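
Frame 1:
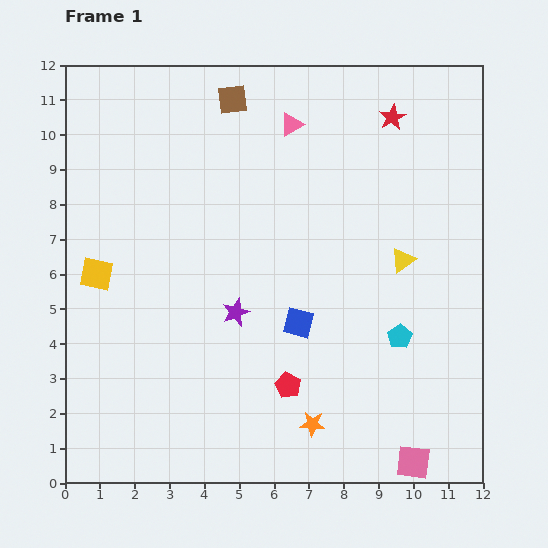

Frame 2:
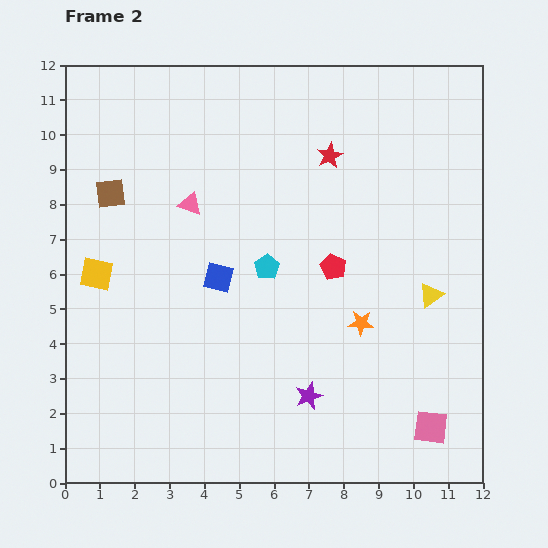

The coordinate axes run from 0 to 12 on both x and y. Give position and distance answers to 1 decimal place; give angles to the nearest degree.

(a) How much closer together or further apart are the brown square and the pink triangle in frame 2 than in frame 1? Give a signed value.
+0.5

Distance in frame 1: 1.8. Distance in frame 2: 2.3.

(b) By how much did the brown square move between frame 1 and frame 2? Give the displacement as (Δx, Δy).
(-3.5, -2.7)

The brown square was at (4.8, 11.0) in frame 1 and (1.3, 8.3) in frame 2.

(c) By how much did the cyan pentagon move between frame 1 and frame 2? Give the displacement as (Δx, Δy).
(-3.8, 2.0)

The cyan pentagon was at (9.6, 4.2) in frame 1 and (5.8, 6.2) in frame 2.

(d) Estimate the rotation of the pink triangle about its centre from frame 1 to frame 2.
49° clockwise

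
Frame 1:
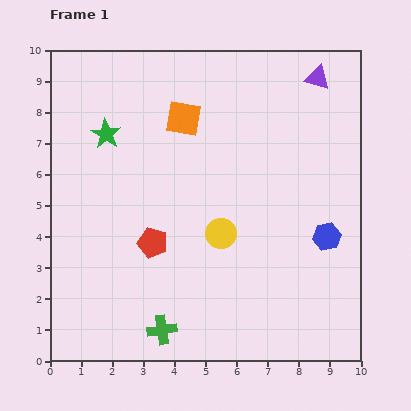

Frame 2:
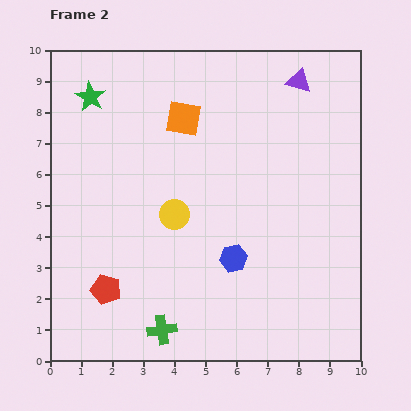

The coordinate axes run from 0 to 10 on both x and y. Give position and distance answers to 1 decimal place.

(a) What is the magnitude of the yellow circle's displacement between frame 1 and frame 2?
1.6

The yellow circle moved from (5.5, 4.1) to (4.0, 4.7), a distance of √(1.5² + 0.6²) ≈ 1.6.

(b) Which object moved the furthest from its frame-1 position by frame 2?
the blue hexagon

(moved 3.1; next 2.1)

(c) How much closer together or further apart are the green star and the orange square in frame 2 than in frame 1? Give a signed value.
+0.6

Distance in frame 1: 2.5. Distance in frame 2: 3.1.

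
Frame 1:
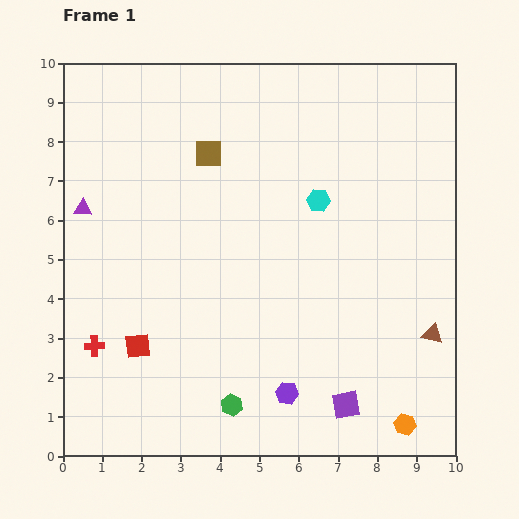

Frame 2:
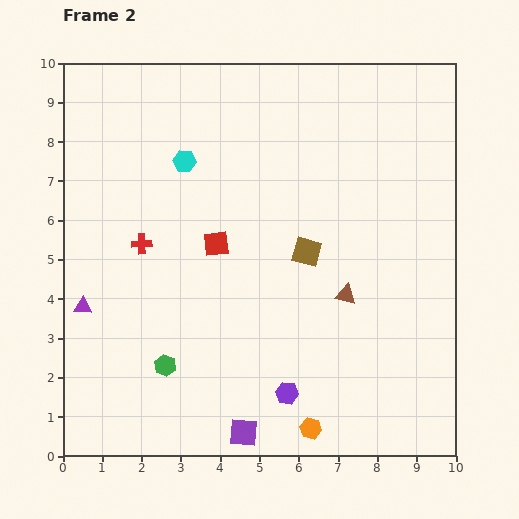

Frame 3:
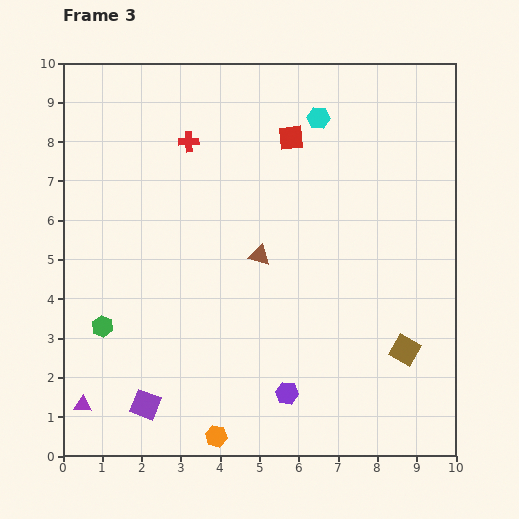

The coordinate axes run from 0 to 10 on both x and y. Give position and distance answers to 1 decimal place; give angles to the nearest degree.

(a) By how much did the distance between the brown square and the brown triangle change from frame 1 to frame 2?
-5.8

Distance in frame 1: 7.3. Distance in frame 2: 1.5.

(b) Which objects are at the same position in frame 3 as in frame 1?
the purple hexagon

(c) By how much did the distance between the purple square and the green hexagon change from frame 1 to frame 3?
-0.6

Distance in frame 1: 2.9. Distance in frame 3: 2.3.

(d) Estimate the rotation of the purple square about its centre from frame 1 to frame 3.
31° clockwise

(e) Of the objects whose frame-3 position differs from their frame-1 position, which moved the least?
the cyan hexagon

(moved 2.1)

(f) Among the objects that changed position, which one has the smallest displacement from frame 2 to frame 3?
the green hexagon

(moved 1.9)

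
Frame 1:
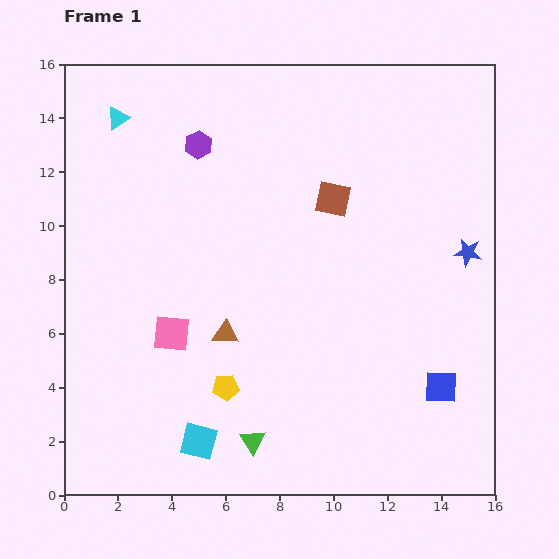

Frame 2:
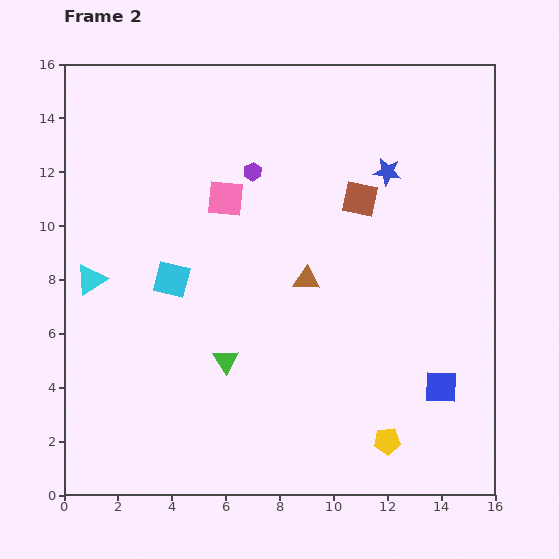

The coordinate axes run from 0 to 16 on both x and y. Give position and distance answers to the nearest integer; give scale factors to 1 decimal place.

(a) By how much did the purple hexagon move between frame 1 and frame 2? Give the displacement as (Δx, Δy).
(2, -1)

The purple hexagon was at (5, 13) in frame 1 and (7, 12) in frame 2.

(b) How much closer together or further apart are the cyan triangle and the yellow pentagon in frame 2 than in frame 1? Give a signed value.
+2

Distance in frame 1: 11. Distance in frame 2: 13.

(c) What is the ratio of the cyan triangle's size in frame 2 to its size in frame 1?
1.3×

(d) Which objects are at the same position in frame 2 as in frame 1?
the blue square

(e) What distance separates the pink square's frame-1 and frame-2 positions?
5

The pink square moved from (4, 6) to (6, 11), a distance of √(2² + 5²) ≈ 5.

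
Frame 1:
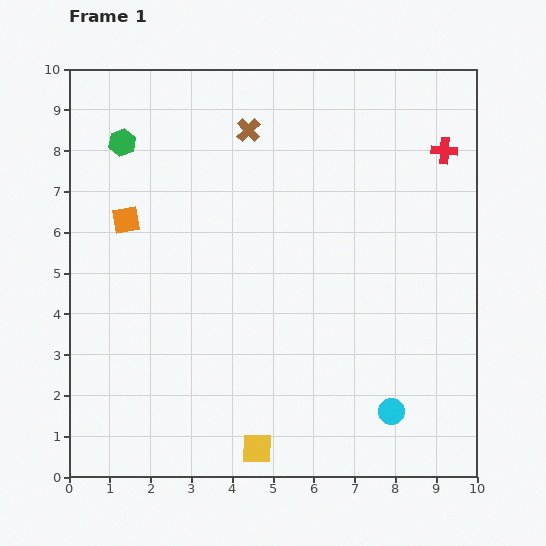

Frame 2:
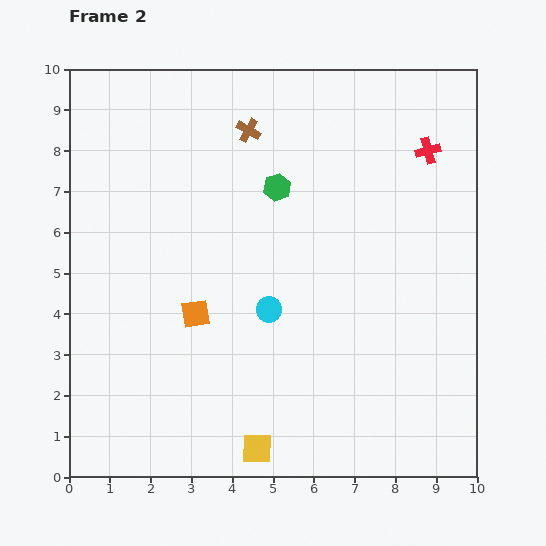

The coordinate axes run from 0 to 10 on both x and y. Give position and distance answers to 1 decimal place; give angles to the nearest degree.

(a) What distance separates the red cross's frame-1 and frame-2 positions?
0.4

The red cross moved from (9.2, 8.0) to (8.8, 8.0), a distance of √(0.4² + 0.0²) ≈ 0.4.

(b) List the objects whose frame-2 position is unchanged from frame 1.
the brown cross, the yellow square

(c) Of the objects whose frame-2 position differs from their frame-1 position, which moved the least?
the red cross

(moved 0.4)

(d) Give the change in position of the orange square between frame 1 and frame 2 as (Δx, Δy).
(1.7, -2.3)

The orange square was at (1.4, 6.3) in frame 1 and (3.1, 4.0) in frame 2.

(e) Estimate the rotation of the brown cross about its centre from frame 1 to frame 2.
17° counter-clockwise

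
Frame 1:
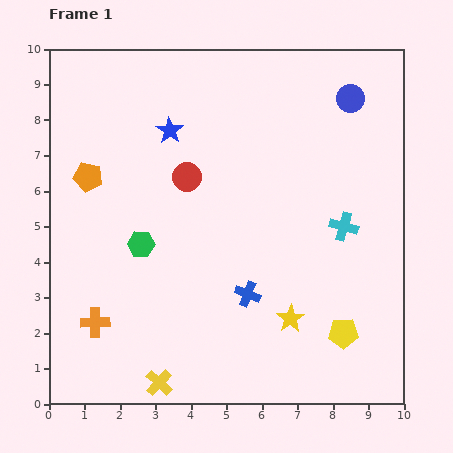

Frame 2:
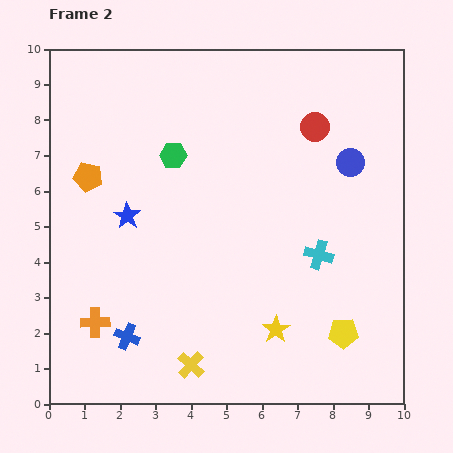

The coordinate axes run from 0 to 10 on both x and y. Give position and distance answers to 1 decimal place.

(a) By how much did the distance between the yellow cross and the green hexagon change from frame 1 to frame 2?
+2.0

Distance in frame 1: 3.9. Distance in frame 2: 5.9.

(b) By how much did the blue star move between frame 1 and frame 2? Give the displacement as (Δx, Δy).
(-1.2, -2.4)

The blue star was at (3.4, 7.7) in frame 1 and (2.2, 5.3) in frame 2.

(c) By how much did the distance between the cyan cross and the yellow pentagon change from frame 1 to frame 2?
-0.7

Distance in frame 1: 3.0. Distance in frame 2: 2.3.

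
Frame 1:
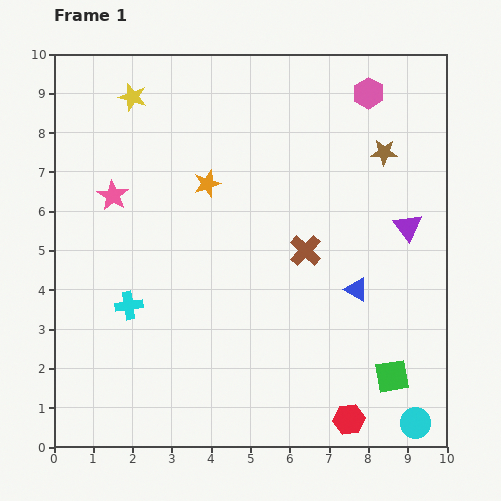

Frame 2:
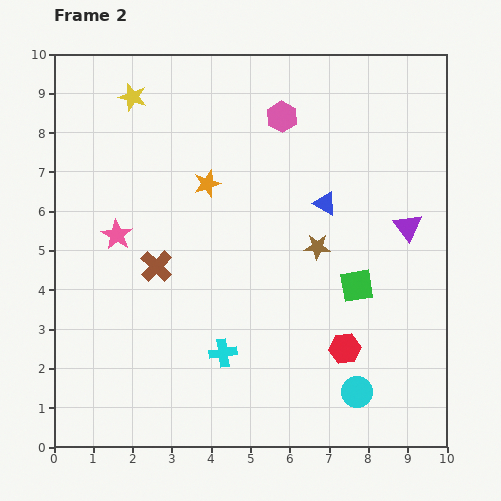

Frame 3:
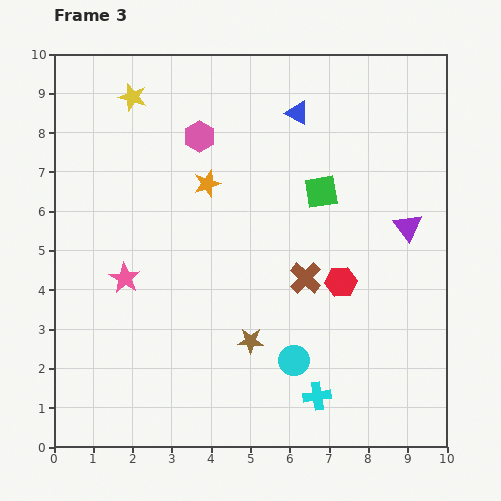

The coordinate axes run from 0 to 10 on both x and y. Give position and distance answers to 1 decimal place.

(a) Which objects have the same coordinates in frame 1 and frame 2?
the orange star, the yellow star, the purple triangle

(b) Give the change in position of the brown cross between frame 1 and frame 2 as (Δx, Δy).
(-3.8, -0.4)

The brown cross was at (6.4, 5.0) in frame 1 and (2.6, 4.6) in frame 2.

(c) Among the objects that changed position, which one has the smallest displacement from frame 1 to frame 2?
the pink star

(moved 1.0)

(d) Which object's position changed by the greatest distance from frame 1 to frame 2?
the brown cross

(moved 3.8; next 2.9)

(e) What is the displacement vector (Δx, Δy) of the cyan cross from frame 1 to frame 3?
(4.8, -2.3)

The cyan cross was at (1.9, 3.6) in frame 1 and (6.7, 1.3) in frame 3.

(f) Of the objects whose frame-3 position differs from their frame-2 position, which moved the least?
the pink star

(moved 1.1)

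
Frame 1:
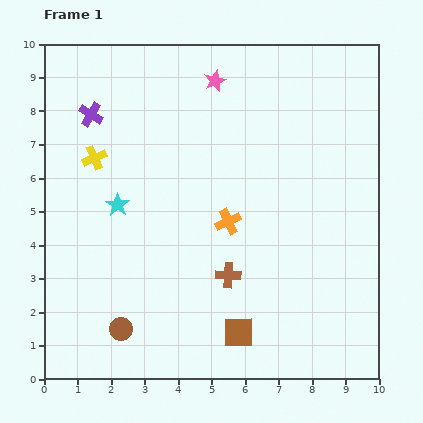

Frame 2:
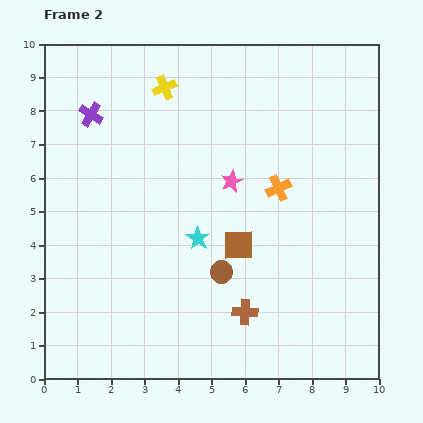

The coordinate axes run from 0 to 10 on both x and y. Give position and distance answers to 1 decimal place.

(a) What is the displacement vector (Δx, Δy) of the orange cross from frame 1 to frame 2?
(1.5, 1.0)

The orange cross was at (5.5, 4.7) in frame 1 and (7.0, 5.7) in frame 2.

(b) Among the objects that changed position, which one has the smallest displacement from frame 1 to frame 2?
the brown cross

(moved 1.2)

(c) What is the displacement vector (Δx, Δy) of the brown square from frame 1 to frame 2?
(0.0, 2.6)

The brown square was at (5.8, 1.4) in frame 1 and (5.8, 4.0) in frame 2.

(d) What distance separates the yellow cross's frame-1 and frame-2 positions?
3.0

The yellow cross moved from (1.5, 6.6) to (3.6, 8.7), a distance of √(2.1² + 2.1²) ≈ 3.0.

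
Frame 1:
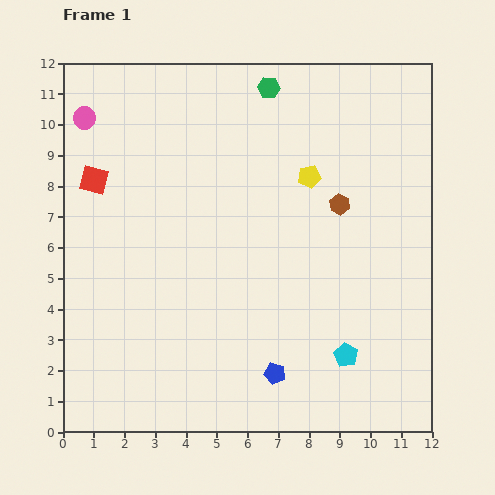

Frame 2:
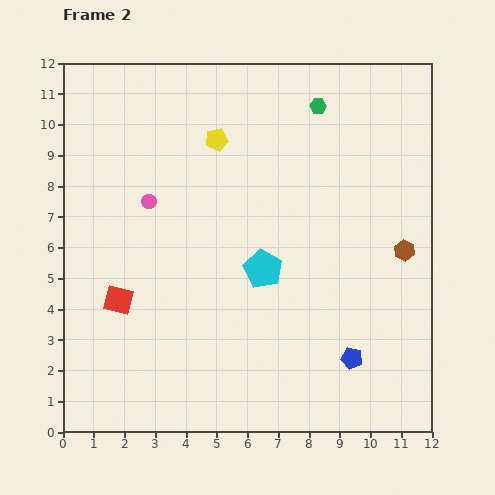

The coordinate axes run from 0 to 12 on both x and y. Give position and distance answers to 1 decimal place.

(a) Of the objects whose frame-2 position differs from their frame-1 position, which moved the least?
the green hexagon

(moved 1.7)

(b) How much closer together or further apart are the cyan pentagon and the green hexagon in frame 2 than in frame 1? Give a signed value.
-3.5

Distance in frame 1: 9.1. Distance in frame 2: 5.6.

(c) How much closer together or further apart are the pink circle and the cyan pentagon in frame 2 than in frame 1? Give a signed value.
-7.2

Distance in frame 1: 11.5. Distance in frame 2: 4.3.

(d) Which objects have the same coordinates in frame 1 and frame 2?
none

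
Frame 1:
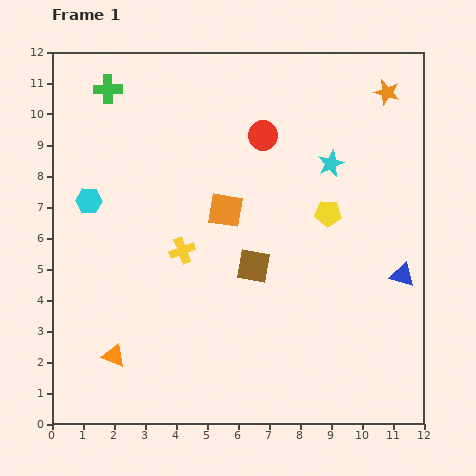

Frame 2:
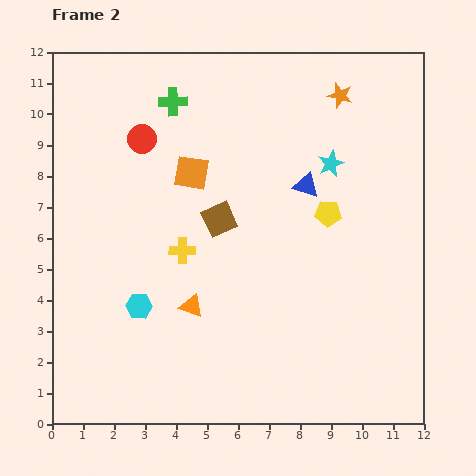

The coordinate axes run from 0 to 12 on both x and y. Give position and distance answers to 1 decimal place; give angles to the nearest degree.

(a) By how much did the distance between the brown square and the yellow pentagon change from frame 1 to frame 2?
+0.6

Distance in frame 1: 2.9. Distance in frame 2: 3.5.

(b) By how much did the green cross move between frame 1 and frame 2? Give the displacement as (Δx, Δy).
(2.1, -0.4)

The green cross was at (1.8, 10.8) in frame 1 and (3.9, 10.4) in frame 2.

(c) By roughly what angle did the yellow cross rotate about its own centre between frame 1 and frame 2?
21° clockwise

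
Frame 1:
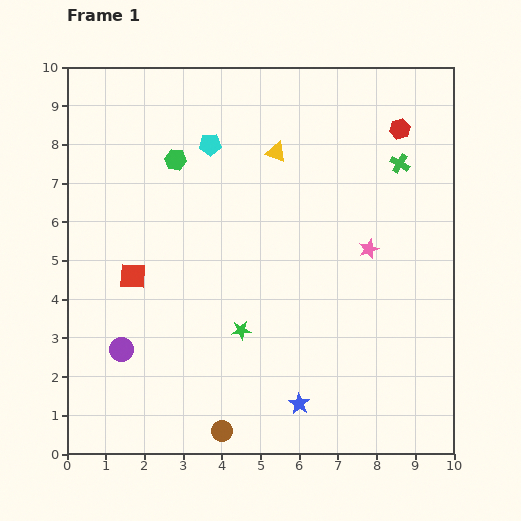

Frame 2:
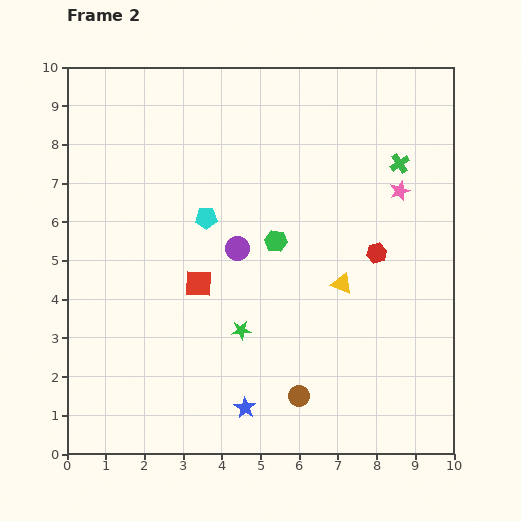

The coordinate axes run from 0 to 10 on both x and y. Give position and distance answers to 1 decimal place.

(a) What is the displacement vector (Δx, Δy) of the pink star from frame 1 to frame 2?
(0.8, 1.5)

The pink star was at (7.8, 5.3) in frame 1 and (8.6, 6.8) in frame 2.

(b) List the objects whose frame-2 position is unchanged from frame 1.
the green cross, the green star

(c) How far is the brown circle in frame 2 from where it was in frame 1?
2.2

The brown circle moved from (4.0, 0.6) to (6.0, 1.5), a distance of √(2.0² + 0.9²) ≈ 2.2.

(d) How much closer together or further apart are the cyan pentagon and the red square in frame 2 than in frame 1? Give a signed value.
-2.2

Distance in frame 1: 3.9. Distance in frame 2: 1.7.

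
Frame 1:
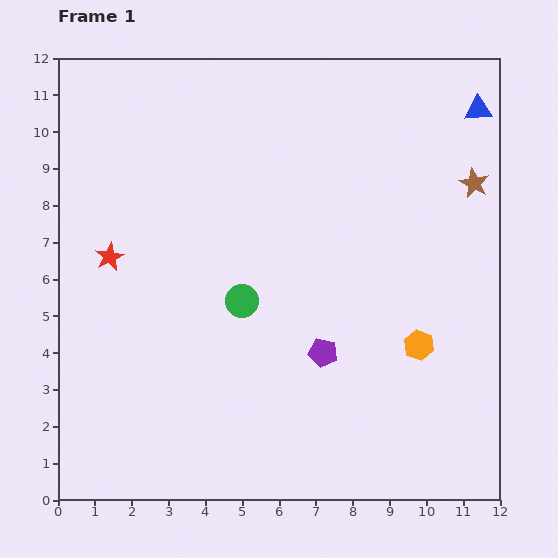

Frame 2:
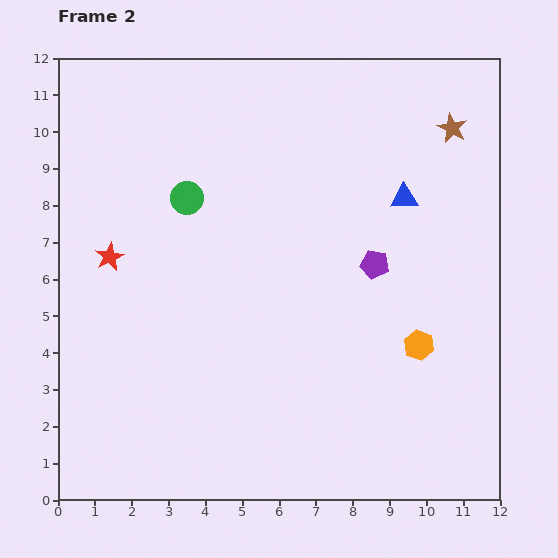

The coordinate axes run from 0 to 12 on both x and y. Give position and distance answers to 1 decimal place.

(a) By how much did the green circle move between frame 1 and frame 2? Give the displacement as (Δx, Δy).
(-1.5, 2.8)

The green circle was at (5.0, 5.4) in frame 1 and (3.5, 8.2) in frame 2.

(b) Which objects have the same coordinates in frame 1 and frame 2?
the orange hexagon, the red star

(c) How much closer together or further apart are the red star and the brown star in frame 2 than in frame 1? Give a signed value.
-0.2

Distance in frame 1: 10.1. Distance in frame 2: 9.9.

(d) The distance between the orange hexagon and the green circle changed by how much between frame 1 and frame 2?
+2.6

Distance in frame 1: 4.9. Distance in frame 2: 7.5.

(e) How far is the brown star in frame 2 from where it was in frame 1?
1.6

The brown star moved from (11.3, 8.6) to (10.7, 10.1), a distance of √(0.6² + 1.5²) ≈ 1.6.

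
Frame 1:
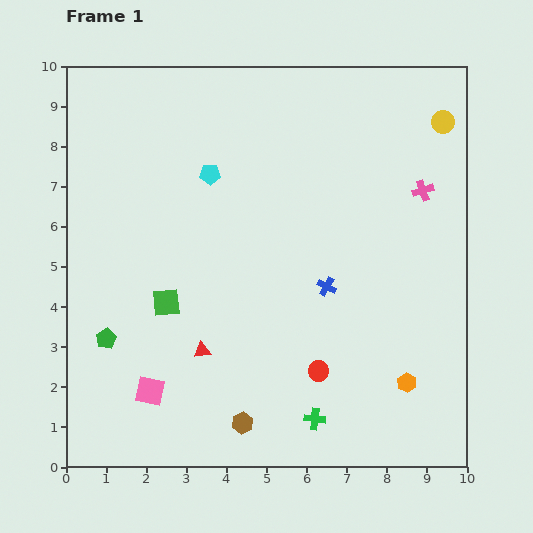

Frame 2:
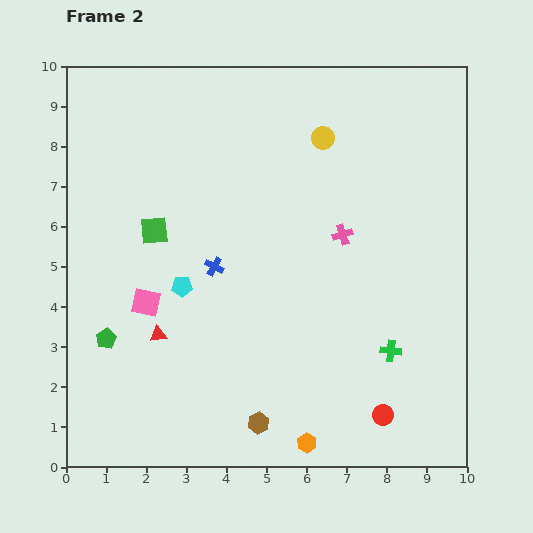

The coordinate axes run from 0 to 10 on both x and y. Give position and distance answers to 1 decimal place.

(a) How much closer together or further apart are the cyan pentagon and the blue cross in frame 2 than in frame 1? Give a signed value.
-3.1

Distance in frame 1: 4.0. Distance in frame 2: 0.9.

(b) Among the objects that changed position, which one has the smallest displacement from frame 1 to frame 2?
the brown hexagon

(moved 0.4)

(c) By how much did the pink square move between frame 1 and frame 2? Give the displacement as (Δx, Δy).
(-0.1, 2.2)

The pink square was at (2.1, 1.9) in frame 1 and (2.0, 4.1) in frame 2.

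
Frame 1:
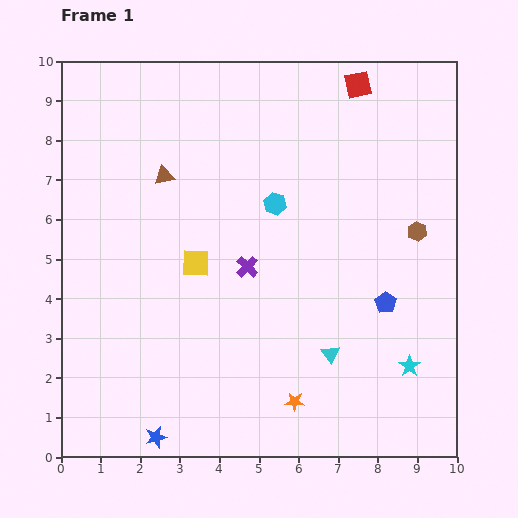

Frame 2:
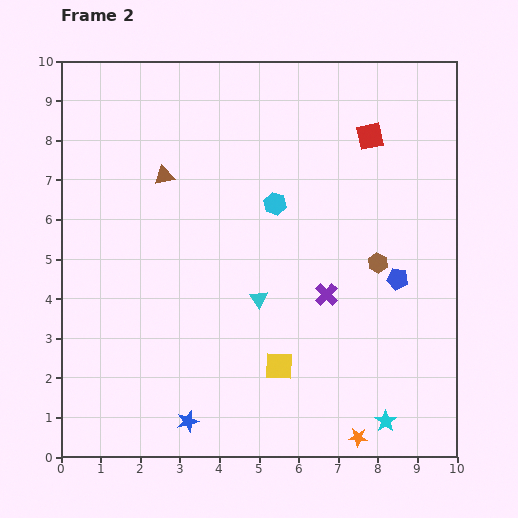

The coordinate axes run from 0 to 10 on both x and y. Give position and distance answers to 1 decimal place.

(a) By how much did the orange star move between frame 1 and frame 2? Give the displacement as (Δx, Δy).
(1.6, -0.9)

The orange star was at (5.9, 1.4) in frame 1 and (7.5, 0.5) in frame 2.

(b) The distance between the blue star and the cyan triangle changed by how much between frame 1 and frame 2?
-1.3

Distance in frame 1: 4.9. Distance in frame 2: 3.6.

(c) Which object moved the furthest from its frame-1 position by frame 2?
the yellow square

(moved 3.3; next 2.3)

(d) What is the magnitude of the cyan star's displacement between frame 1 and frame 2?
1.5

The cyan star moved from (8.8, 2.3) to (8.2, 0.9), a distance of √(0.6² + 1.4²) ≈ 1.5.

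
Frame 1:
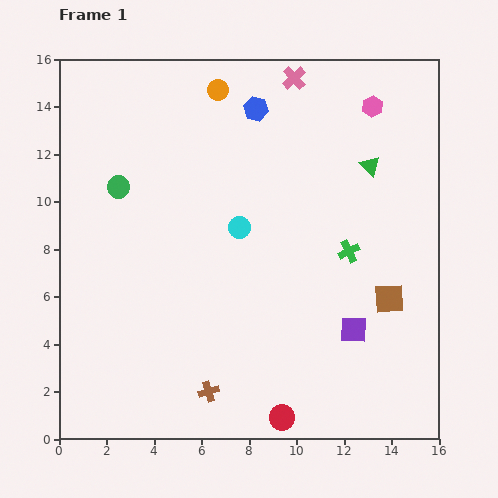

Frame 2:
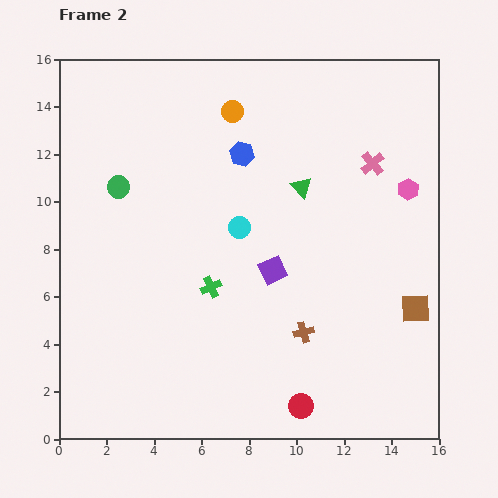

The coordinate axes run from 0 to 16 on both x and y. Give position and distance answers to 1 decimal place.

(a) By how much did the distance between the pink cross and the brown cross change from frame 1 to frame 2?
-6.0

Distance in frame 1: 13.7. Distance in frame 2: 7.7.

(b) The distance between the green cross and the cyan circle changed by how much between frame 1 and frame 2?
-1.9

Distance in frame 1: 4.7. Distance in frame 2: 2.8.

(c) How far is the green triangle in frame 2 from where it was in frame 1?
3.0

The green triangle moved from (13.1, 11.5) to (10.2, 10.6), a distance of √(2.9² + 0.9²) ≈ 3.0.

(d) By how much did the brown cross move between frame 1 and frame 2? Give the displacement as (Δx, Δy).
(4.0, 2.5)

The brown cross was at (6.3, 2.0) in frame 1 and (10.3, 4.5) in frame 2.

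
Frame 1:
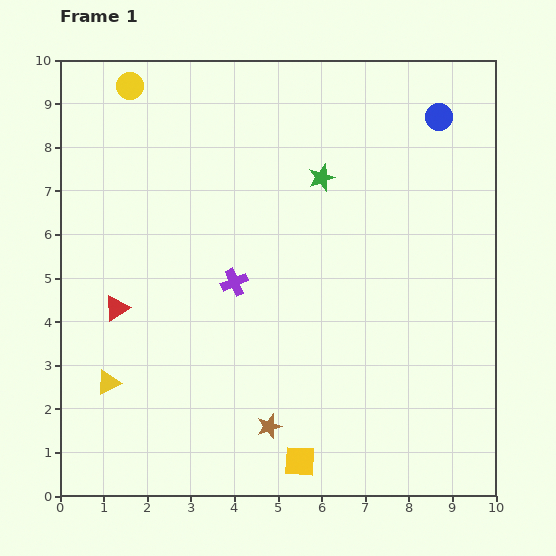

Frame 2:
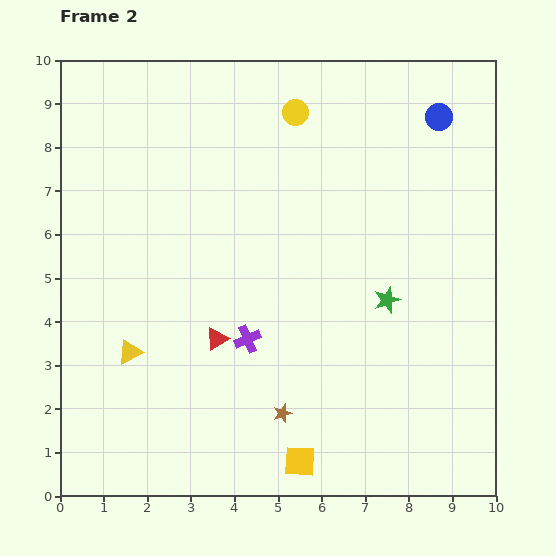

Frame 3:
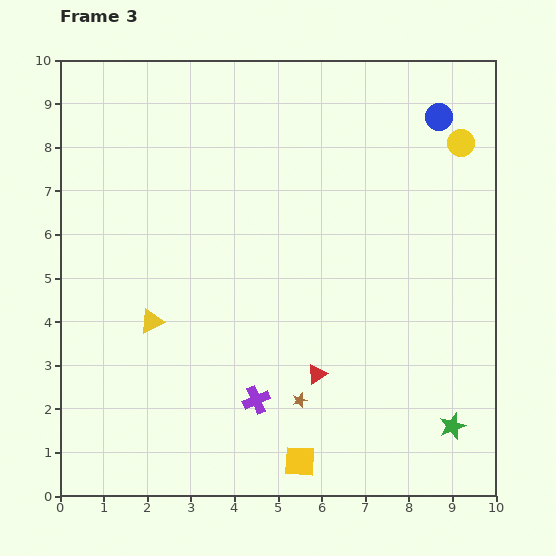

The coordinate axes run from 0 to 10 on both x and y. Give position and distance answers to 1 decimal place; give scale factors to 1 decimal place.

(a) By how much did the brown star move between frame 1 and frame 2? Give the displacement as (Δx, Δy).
(0.3, 0.3)

The brown star was at (4.8, 1.6) in frame 1 and (5.1, 1.9) in frame 2.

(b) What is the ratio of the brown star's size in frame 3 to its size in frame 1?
0.6×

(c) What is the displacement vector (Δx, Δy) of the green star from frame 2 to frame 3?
(1.5, -2.9)

The green star was at (7.5, 4.5) in frame 2 and (9.0, 1.6) in frame 3.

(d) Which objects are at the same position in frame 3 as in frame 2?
the blue circle, the yellow square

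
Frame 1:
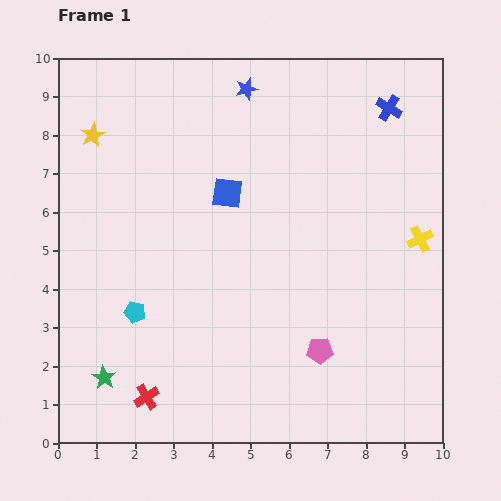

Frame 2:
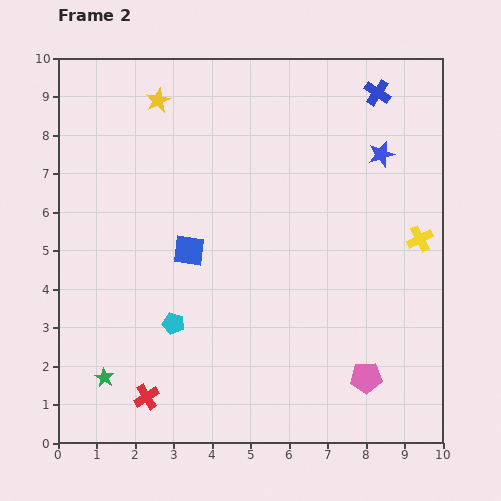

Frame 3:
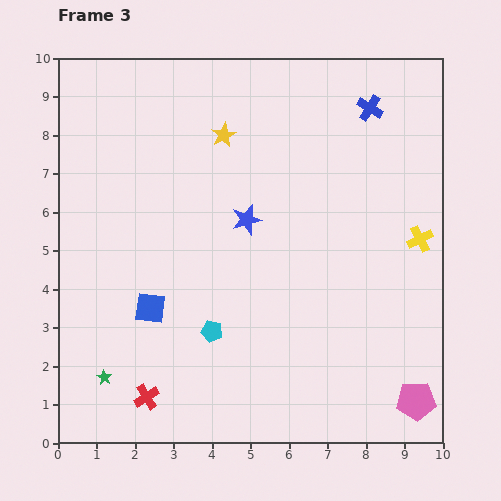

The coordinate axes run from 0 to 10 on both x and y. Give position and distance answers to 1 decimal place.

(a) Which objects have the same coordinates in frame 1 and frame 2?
the yellow cross, the green star, the red cross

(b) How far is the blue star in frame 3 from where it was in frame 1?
3.4

The blue star moved from (4.9, 9.2) to (4.9, 5.8), a distance of √(0.0² + 3.4²) ≈ 3.4.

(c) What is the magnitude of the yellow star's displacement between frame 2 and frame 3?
1.9

The yellow star moved from (2.6, 8.9) to (4.3, 8.0), a distance of √(1.7² + 0.9²) ≈ 1.9.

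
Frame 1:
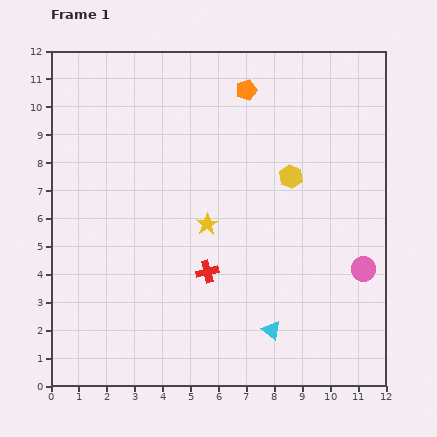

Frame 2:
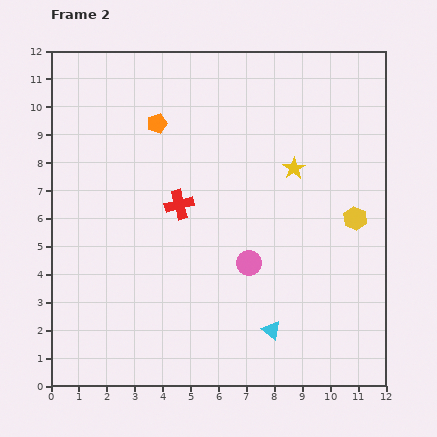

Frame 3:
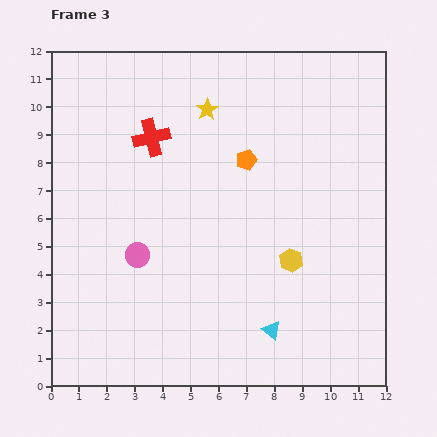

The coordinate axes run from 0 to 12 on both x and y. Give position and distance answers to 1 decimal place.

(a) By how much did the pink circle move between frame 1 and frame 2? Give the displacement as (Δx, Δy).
(-4.1, 0.2)

The pink circle was at (11.2, 4.2) in frame 1 and (7.1, 4.4) in frame 2.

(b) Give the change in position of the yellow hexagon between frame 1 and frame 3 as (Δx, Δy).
(0.0, -3.0)

The yellow hexagon was at (8.6, 7.5) in frame 1 and (8.6, 4.5) in frame 3.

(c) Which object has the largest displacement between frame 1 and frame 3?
the pink circle

(moved 8.1; next 5.2)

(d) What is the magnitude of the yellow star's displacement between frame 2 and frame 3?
3.7

The yellow star moved from (8.7, 7.8) to (5.6, 9.9), a distance of √(3.1² + 2.1²) ≈ 3.7.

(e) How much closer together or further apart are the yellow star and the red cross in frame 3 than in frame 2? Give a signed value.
-2.1

Distance in frame 2: 4.3. Distance in frame 3: 2.2.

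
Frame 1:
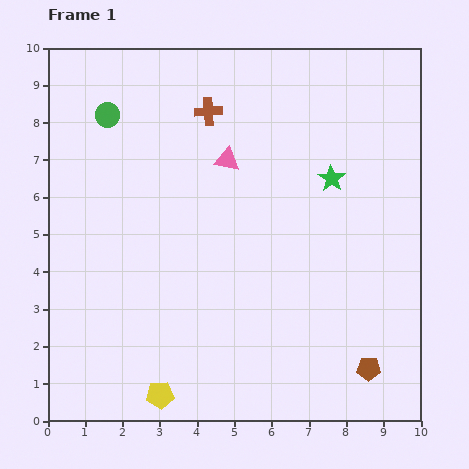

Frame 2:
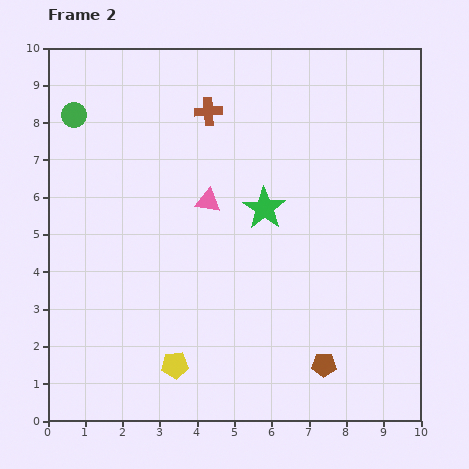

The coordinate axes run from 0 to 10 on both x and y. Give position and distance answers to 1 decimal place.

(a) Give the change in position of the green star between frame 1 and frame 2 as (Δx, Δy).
(-1.8, -0.8)

The green star was at (7.6, 6.5) in frame 1 and (5.8, 5.7) in frame 2.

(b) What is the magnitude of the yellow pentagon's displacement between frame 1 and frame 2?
0.9

The yellow pentagon moved from (3.0, 0.7) to (3.4, 1.5), a distance of √(0.4² + 0.8²) ≈ 0.9.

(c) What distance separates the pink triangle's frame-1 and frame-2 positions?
1.2

The pink triangle moved from (4.8, 7.0) to (4.3, 5.9), a distance of √(0.5² + 1.1²) ≈ 1.2.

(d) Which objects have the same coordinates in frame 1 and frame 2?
the brown cross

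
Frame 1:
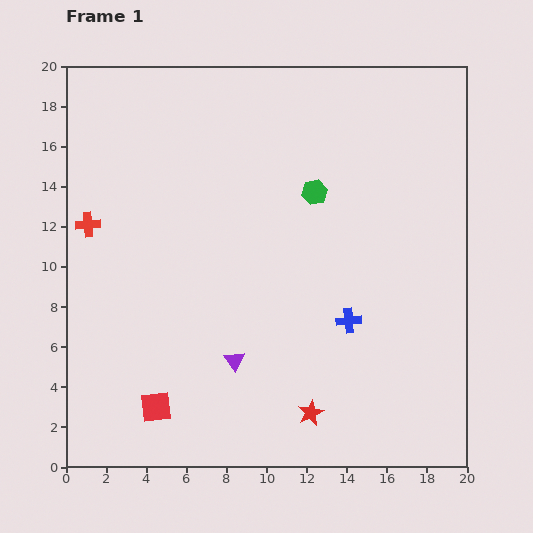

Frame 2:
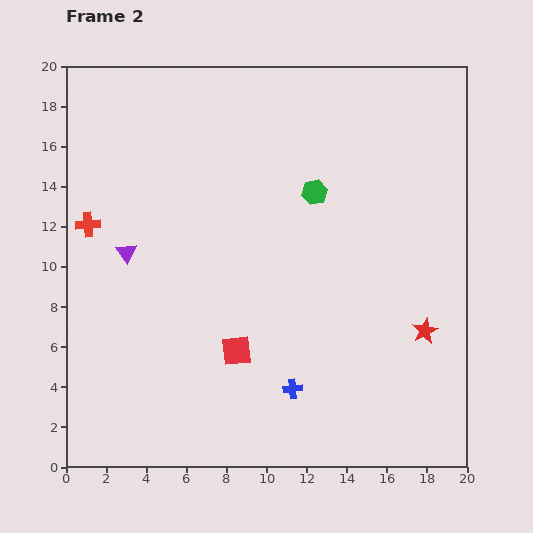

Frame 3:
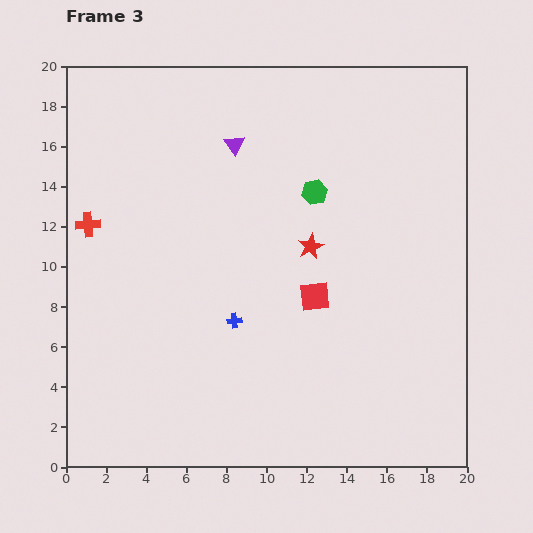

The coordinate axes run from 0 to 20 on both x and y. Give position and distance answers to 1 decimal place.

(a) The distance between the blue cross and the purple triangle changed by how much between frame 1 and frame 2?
+4.7

Distance in frame 1: 6.0. Distance in frame 2: 10.7.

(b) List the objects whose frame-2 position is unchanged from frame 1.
the red cross, the green hexagon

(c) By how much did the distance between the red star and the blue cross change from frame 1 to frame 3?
+0.3

Distance in frame 1: 5.0. Distance in frame 3: 5.3.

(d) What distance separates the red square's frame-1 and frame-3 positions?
9.6

The red square moved from (4.5, 3.0) to (12.4, 8.5), a distance of √(7.9² + 5.5²) ≈ 9.6.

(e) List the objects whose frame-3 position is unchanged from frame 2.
the red cross, the green hexagon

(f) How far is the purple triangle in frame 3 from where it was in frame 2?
7.6

The purple triangle moved from (3.0, 10.7) to (8.4, 16.1), a distance of √(5.4² + 5.4²) ≈ 7.6.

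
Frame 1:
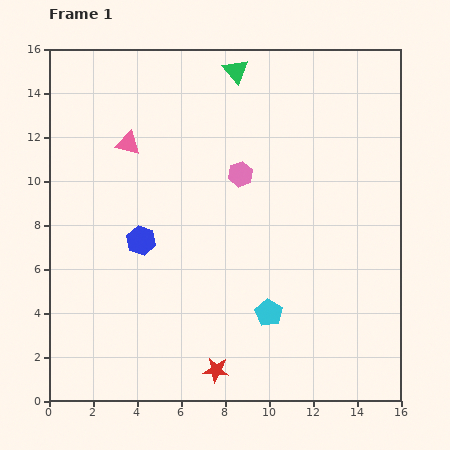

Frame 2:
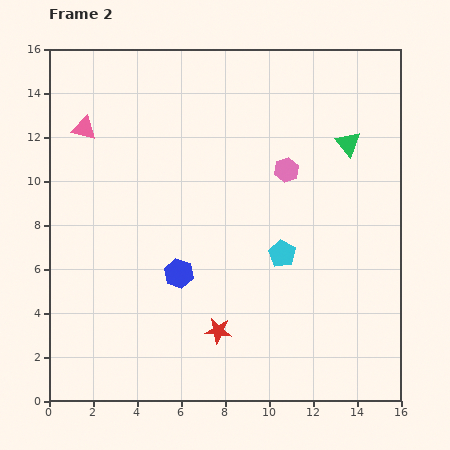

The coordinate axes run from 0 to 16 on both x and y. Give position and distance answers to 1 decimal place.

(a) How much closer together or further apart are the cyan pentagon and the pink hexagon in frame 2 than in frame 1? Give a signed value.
-2.6

Distance in frame 1: 6.4. Distance in frame 2: 3.8.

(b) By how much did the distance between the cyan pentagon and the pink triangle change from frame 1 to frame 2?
+0.7

Distance in frame 1: 10.0. Distance in frame 2: 10.7.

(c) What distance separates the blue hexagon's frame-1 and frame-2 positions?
2.3

The blue hexagon moved from (4.2, 7.3) to (5.9, 5.8), a distance of √(1.7² + 1.5²) ≈ 2.3.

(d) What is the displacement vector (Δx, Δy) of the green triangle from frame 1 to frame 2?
(5.1, -3.3)

The green triangle was at (8.5, 15.0) in frame 1 and (13.6, 11.7) in frame 2.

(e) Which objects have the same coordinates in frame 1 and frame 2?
none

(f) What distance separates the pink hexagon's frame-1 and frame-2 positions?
2.1

The pink hexagon moved from (8.7, 10.3) to (10.8, 10.5), a distance of √(2.1² + 0.2²) ≈ 2.1.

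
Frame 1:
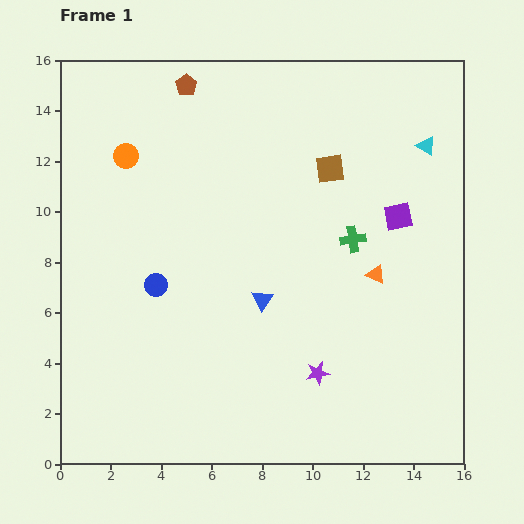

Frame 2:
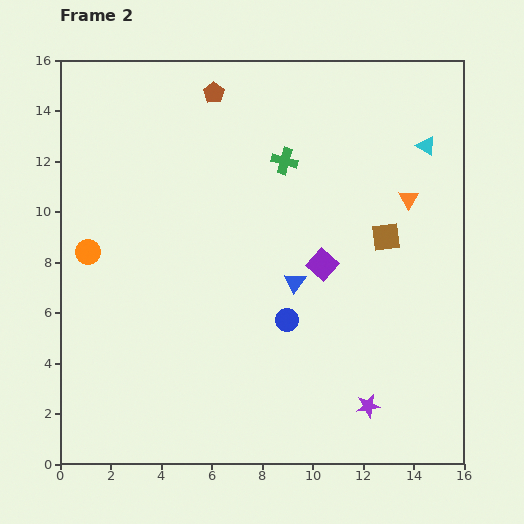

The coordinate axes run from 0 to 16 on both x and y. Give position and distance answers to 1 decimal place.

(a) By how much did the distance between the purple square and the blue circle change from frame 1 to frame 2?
-7.4

Distance in frame 1: 10.0. Distance in frame 2: 2.6.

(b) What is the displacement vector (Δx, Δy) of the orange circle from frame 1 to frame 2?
(-1.5, -3.8)

The orange circle was at (2.6, 12.2) in frame 1 and (1.1, 8.4) in frame 2.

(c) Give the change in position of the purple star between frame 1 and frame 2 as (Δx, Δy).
(2.0, -1.3)

The purple star was at (10.2, 3.6) in frame 1 and (12.2, 2.3) in frame 2.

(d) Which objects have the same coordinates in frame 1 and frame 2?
the cyan triangle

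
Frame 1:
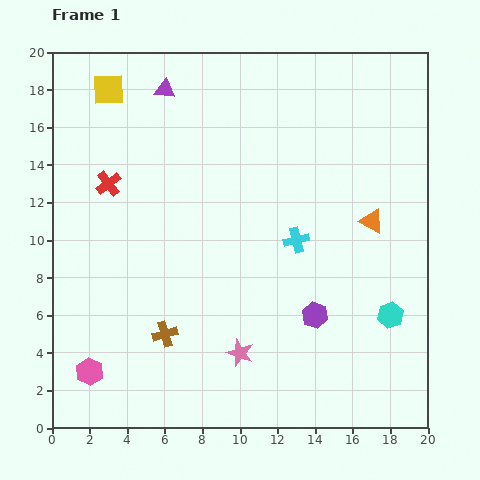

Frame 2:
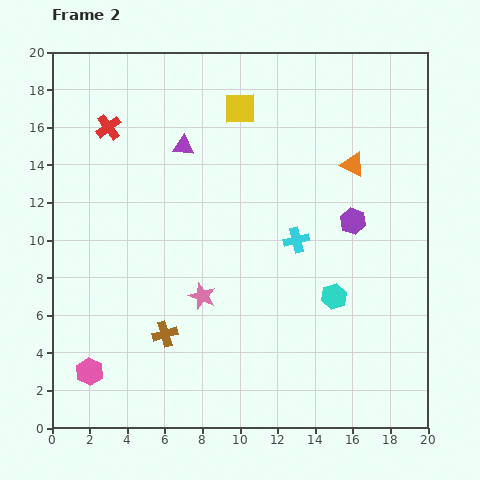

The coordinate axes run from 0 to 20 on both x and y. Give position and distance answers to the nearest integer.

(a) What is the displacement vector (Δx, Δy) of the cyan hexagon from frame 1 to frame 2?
(-3, 1)

The cyan hexagon was at (18, 6) in frame 1 and (15, 7) in frame 2.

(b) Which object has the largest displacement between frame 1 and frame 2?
the yellow square

(moved 7; next 5)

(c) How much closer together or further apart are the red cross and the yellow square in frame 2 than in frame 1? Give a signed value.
+2

Distance in frame 1: 5. Distance in frame 2: 7.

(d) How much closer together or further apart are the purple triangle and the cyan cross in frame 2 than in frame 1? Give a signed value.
-3

Distance in frame 1: 11. Distance in frame 2: 8.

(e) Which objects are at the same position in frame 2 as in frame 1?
the cyan cross, the brown cross, the pink hexagon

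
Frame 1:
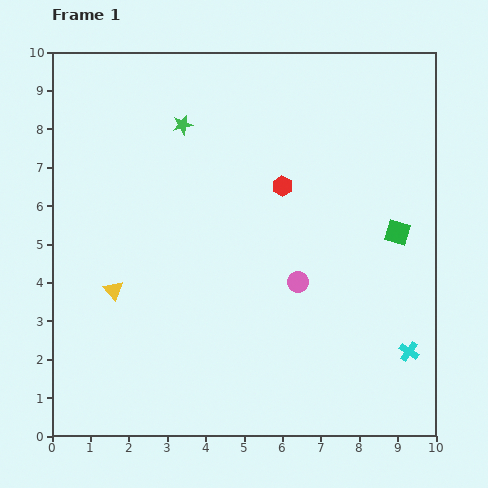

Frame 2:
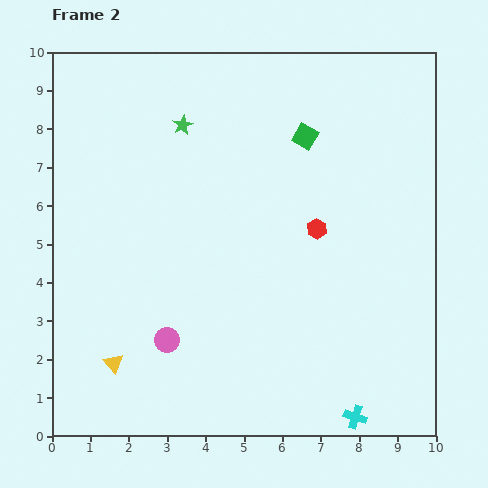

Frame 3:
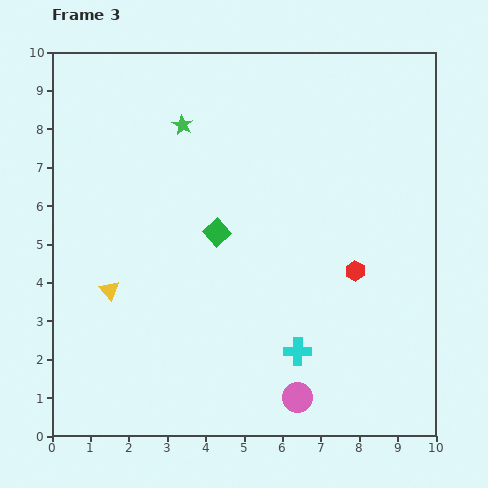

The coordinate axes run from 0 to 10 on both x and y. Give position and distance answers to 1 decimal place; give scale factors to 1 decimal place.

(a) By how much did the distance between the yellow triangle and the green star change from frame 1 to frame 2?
+1.8

Distance in frame 1: 4.7. Distance in frame 2: 6.5.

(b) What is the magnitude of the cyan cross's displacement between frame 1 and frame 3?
2.9

The cyan cross moved from (9.3, 2.2) to (6.4, 2.2), a distance of √(2.9² + 0.0²) ≈ 2.9.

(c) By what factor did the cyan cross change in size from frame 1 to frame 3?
1.4×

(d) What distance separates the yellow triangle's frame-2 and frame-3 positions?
1.9

The yellow triangle moved from (1.6, 1.9) to (1.5, 3.8), a distance of √(0.1² + 1.9²) ≈ 1.9.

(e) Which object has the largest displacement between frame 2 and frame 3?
the pink circle

(moved 3.7; next 3.4)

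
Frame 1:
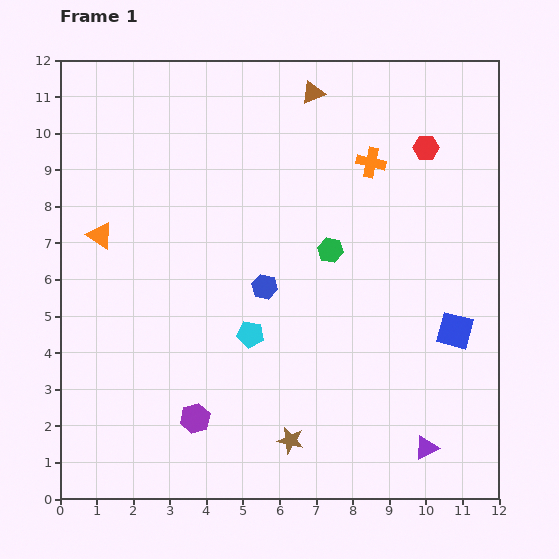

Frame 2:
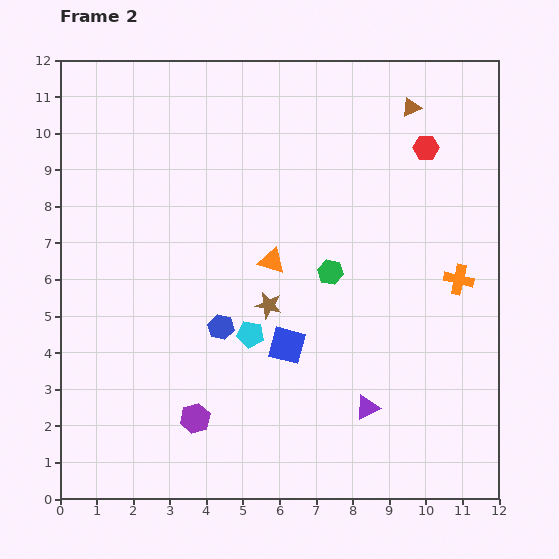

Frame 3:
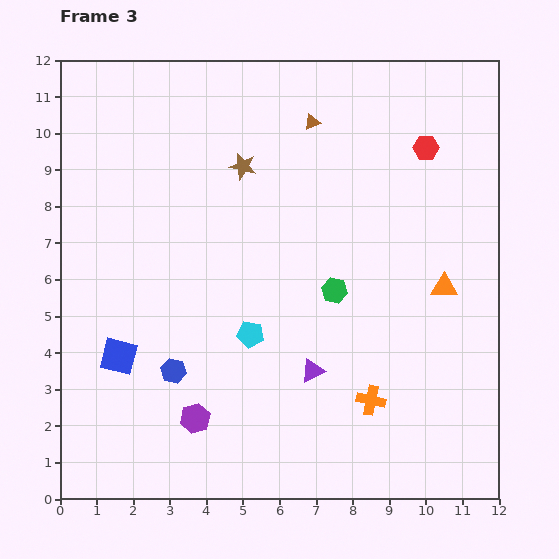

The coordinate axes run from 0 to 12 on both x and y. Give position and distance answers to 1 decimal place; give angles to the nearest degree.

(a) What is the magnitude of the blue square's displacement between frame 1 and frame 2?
4.6

The blue square moved from (10.8, 4.6) to (6.2, 4.2), a distance of √(4.6² + 0.4²) ≈ 4.6.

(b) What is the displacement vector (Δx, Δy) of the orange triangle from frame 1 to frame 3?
(9.4, -1.4)

The orange triangle was at (1.1, 7.2) in frame 1 and (10.5, 5.8) in frame 3.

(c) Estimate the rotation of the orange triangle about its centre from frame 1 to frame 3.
33° counter-clockwise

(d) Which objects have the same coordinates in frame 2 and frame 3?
the purple hexagon, the cyan pentagon, the red hexagon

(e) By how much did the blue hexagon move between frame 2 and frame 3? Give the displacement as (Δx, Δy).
(-1.3, -1.2)

The blue hexagon was at (4.4, 4.7) in frame 2 and (3.1, 3.5) in frame 3.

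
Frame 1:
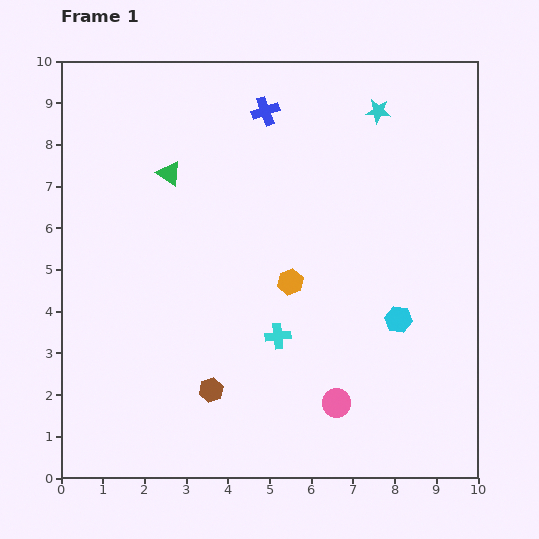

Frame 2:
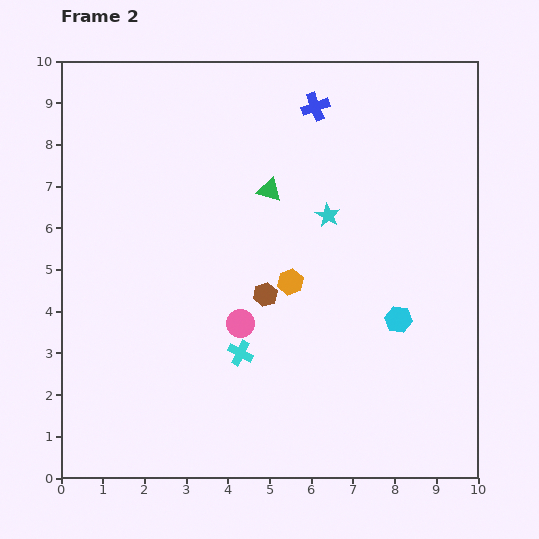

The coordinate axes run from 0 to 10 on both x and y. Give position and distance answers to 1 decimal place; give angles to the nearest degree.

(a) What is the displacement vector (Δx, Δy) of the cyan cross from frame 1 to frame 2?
(-0.9, -0.4)

The cyan cross was at (5.2, 3.4) in frame 1 and (4.3, 3.0) in frame 2.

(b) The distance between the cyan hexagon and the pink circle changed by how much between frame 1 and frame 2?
+1.3

Distance in frame 1: 2.5. Distance in frame 2: 3.8.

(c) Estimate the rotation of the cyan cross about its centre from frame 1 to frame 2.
32° clockwise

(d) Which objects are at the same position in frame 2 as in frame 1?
the orange hexagon, the cyan hexagon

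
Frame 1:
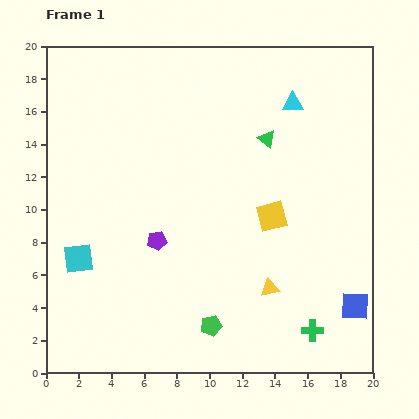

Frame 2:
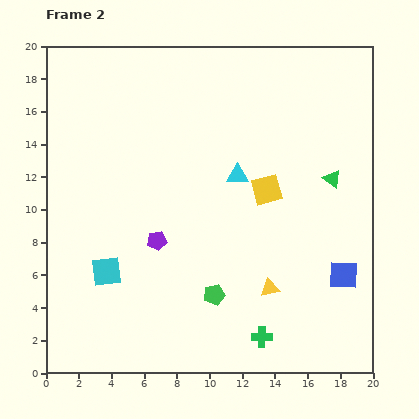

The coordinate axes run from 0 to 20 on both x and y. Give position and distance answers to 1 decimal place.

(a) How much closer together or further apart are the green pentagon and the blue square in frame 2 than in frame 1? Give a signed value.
-0.9

Distance in frame 1: 8.9. Distance in frame 2: 8.0.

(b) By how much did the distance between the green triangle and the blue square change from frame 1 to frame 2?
-5.6

Distance in frame 1: 11.5. Distance in frame 2: 5.9.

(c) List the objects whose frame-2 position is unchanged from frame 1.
the yellow triangle, the purple pentagon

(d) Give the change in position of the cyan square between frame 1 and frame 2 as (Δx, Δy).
(1.7, -0.8)

The cyan square was at (2.0, 7.0) in frame 1 and (3.7, 6.2) in frame 2.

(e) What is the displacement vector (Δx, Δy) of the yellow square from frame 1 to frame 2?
(-0.3, 1.6)

The yellow square was at (13.8, 9.6) in frame 1 and (13.5, 11.2) in frame 2.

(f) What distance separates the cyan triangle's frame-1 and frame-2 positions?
5.6

The cyan triangle moved from (15.1, 16.5) to (11.7, 12.1), a distance of √(3.4² + 4.4²) ≈ 5.6.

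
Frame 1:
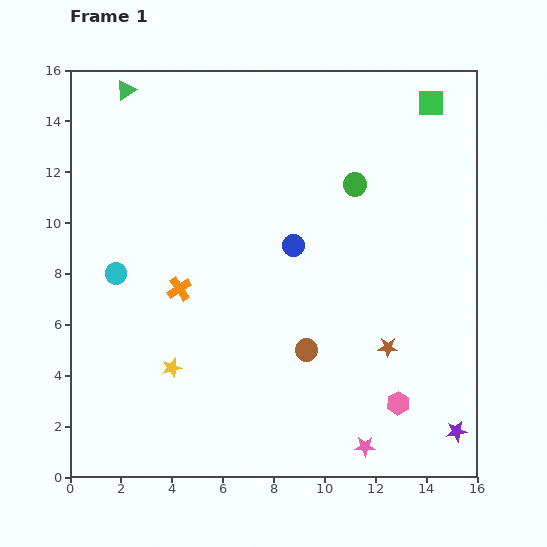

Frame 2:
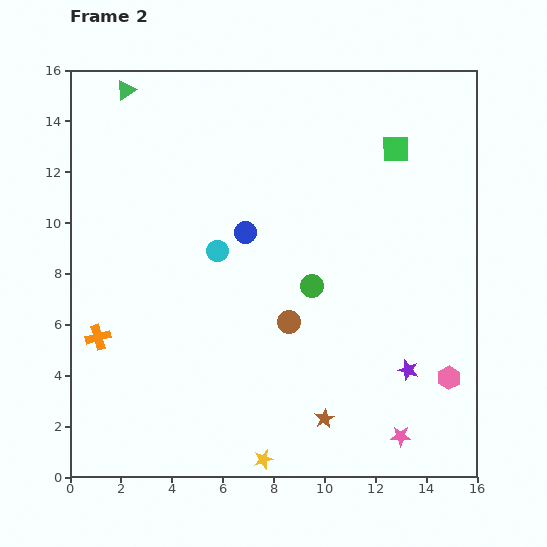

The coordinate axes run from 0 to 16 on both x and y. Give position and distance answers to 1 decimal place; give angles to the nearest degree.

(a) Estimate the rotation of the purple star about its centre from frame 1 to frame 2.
25° clockwise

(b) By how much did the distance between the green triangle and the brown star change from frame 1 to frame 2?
+0.7

Distance in frame 1: 14.4. Distance in frame 2: 15.1.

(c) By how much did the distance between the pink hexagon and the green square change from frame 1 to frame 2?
-2.7

Distance in frame 1: 11.9. Distance in frame 2: 9.2.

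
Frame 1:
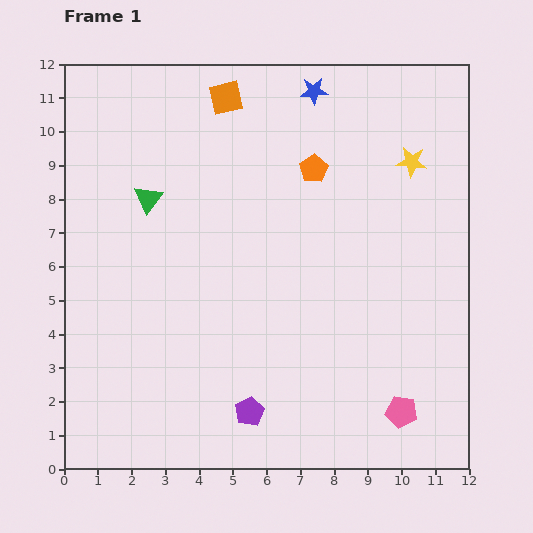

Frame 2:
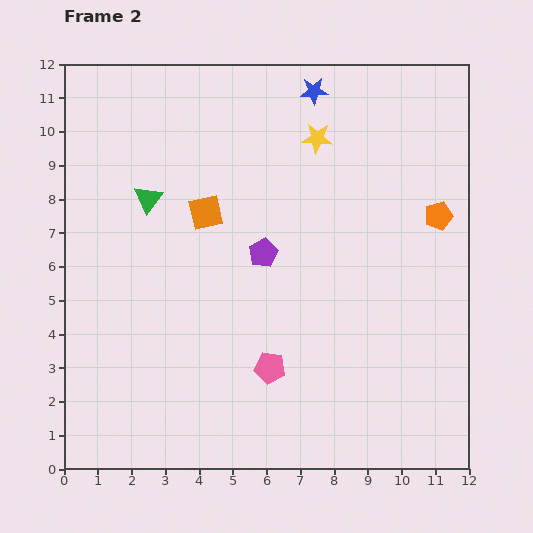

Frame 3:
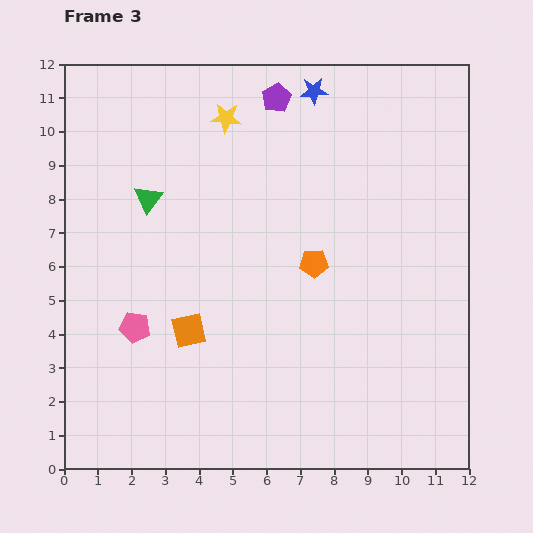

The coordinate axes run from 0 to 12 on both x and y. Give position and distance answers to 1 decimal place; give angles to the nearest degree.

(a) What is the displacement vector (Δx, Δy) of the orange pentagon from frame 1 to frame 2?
(3.7, -1.4)

The orange pentagon was at (7.4, 8.9) in frame 1 and (11.1, 7.5) in frame 2.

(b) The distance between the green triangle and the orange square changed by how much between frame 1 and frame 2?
-2.1

Distance in frame 1: 3.8. Distance in frame 2: 1.7.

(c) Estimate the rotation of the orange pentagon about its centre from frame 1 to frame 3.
31° clockwise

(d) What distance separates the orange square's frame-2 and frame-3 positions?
3.5

The orange square moved from (4.2, 7.6) to (3.7, 4.1), a distance of √(0.5² + 3.5²) ≈ 3.5.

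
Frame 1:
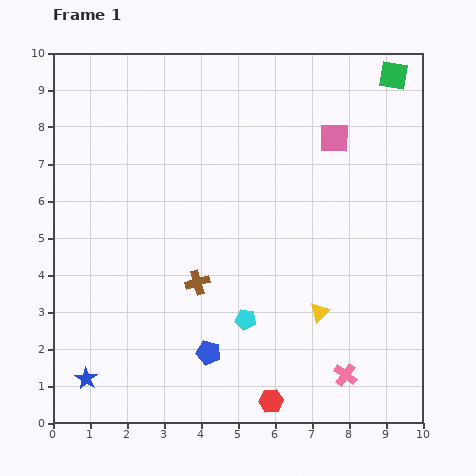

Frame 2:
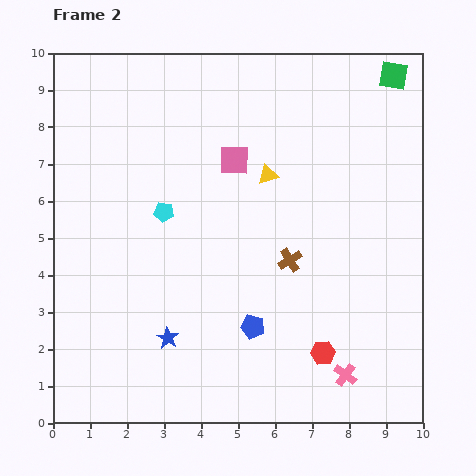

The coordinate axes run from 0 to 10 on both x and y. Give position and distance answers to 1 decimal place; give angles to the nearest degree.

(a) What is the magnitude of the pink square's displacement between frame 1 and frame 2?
2.8

The pink square moved from (7.6, 7.7) to (4.9, 7.1), a distance of √(2.7² + 0.6²) ≈ 2.8.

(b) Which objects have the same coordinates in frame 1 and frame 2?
the pink cross, the green square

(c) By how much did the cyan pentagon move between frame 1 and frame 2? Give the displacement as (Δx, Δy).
(-2.2, 2.9)

The cyan pentagon was at (5.2, 2.8) in frame 1 and (3.0, 5.7) in frame 2.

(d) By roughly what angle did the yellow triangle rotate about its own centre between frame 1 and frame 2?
27° clockwise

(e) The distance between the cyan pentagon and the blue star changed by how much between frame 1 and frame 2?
-1.2

Distance in frame 1: 4.6. Distance in frame 2: 3.4.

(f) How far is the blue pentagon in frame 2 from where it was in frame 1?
1.4

The blue pentagon moved from (4.2, 1.9) to (5.4, 2.6), a distance of √(1.2² + 0.7²) ≈ 1.4.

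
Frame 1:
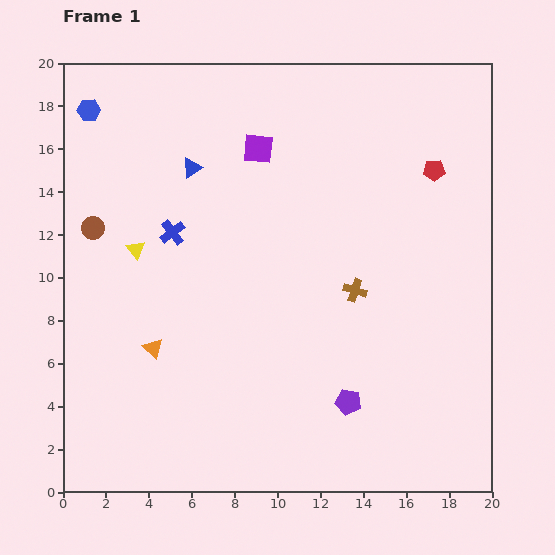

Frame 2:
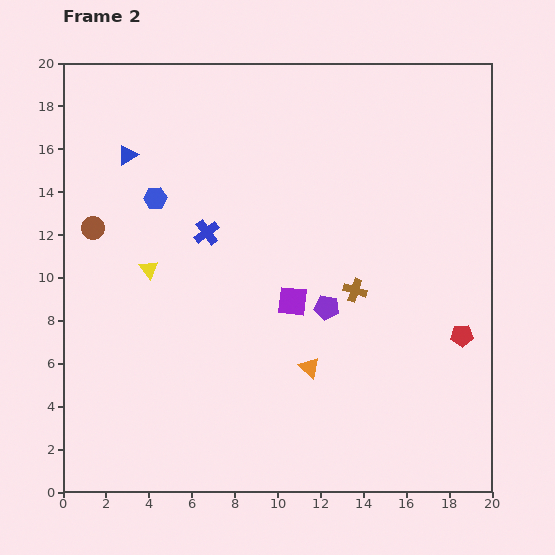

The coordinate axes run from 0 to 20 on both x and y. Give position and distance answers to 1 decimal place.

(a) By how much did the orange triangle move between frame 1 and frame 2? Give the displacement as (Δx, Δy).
(7.3, -0.9)

The orange triangle was at (4.2, 6.7) in frame 1 and (11.5, 5.8) in frame 2.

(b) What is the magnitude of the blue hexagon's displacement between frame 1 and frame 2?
5.1

The blue hexagon moved from (1.2, 17.8) to (4.3, 13.7), a distance of √(3.1² + 4.1²) ≈ 5.1.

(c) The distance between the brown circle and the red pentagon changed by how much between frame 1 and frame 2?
+1.8

Distance in frame 1: 16.1. Distance in frame 2: 17.9.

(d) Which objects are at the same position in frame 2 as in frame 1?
the brown circle, the brown cross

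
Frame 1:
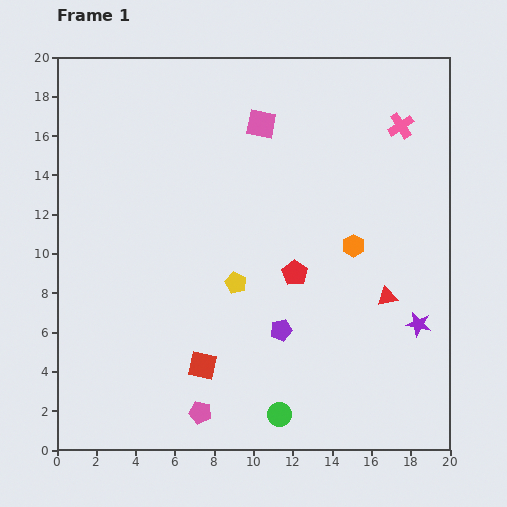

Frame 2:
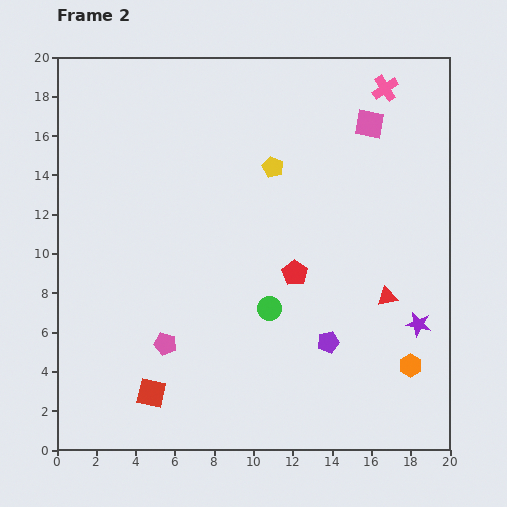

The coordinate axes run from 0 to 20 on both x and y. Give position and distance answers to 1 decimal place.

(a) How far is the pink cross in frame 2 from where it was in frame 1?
2.1

The pink cross moved from (17.5, 16.5) to (16.7, 18.4), a distance of √(0.8² + 1.9²) ≈ 2.1.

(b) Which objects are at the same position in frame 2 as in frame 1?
the red pentagon, the red triangle, the purple star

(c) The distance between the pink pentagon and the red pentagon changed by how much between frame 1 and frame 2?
-1.1

Distance in frame 1: 8.6. Distance in frame 2: 7.5.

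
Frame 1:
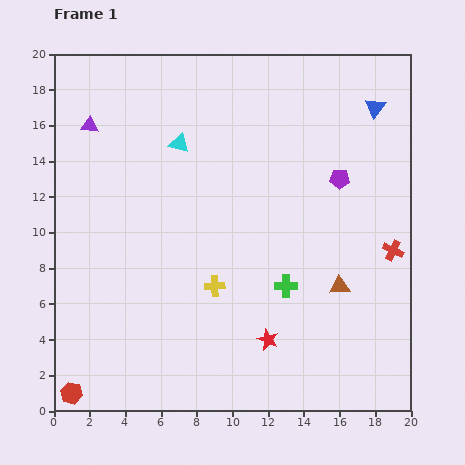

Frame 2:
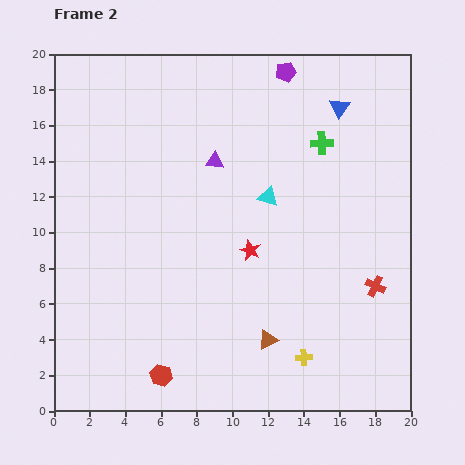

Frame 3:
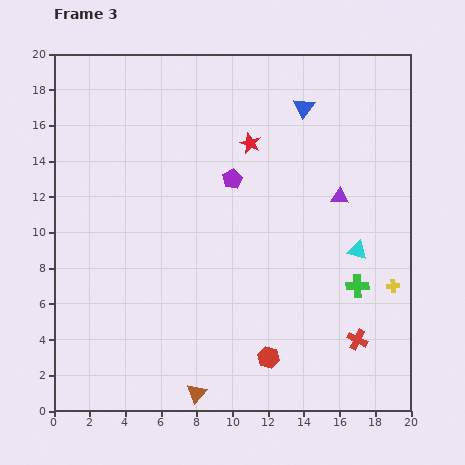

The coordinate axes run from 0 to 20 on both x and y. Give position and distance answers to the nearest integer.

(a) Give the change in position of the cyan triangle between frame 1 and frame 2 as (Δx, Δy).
(5, -3)

The cyan triangle was at (7, 15) in frame 1 and (12, 12) in frame 2.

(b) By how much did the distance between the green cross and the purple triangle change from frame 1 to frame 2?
-8

Distance in frame 1: 14. Distance in frame 2: 6.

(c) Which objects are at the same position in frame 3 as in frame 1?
none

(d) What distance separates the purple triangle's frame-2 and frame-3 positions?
7

The purple triangle moved from (9, 14) to (16, 12), a distance of √(7² + 2²) ≈ 7.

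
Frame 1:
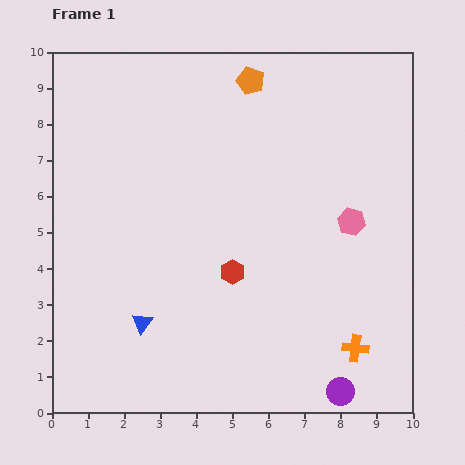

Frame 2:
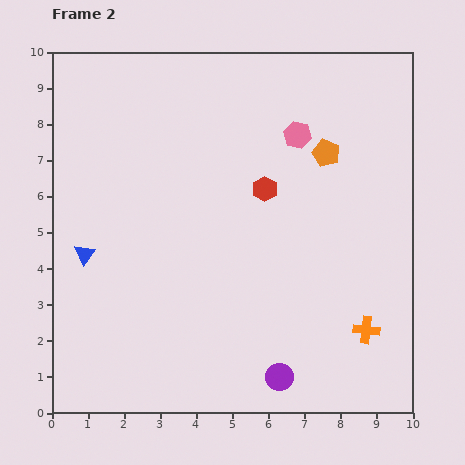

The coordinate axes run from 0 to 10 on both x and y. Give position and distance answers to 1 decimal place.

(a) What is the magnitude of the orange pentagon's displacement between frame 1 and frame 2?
2.9

The orange pentagon moved from (5.5, 9.2) to (7.6, 7.2), a distance of √(2.1² + 2.0²) ≈ 2.9.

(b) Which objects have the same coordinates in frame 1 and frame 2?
none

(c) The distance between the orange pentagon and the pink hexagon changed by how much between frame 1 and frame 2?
-3.9

Distance in frame 1: 4.8. Distance in frame 2: 0.9.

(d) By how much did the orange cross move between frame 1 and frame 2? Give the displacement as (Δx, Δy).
(0.3, 0.5)

The orange cross was at (8.4, 1.8) in frame 1 and (8.7, 2.3) in frame 2.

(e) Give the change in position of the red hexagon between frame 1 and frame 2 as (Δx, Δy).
(0.9, 2.3)

The red hexagon was at (5.0, 3.9) in frame 1 and (5.9, 6.2) in frame 2.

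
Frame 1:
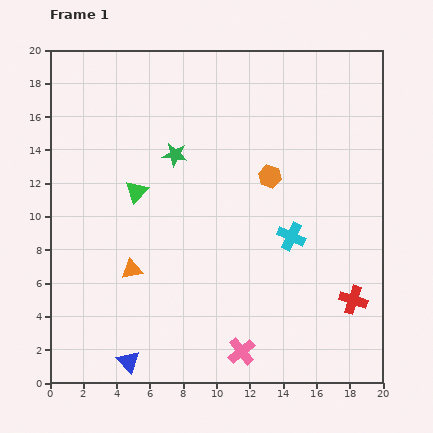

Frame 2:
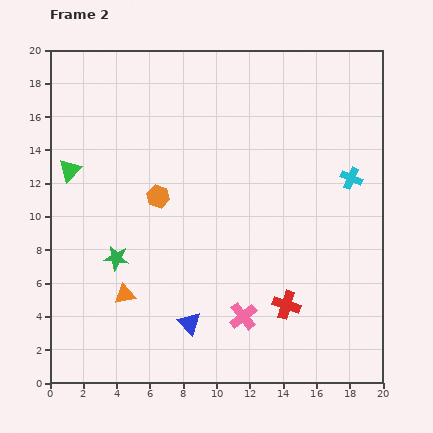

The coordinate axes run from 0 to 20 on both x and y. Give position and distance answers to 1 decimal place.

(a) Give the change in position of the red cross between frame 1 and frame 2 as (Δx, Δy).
(-4.0, -0.3)

The red cross was at (18.2, 5.0) in frame 1 and (14.2, 4.7) in frame 2.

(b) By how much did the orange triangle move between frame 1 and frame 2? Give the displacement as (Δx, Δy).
(-0.4, -1.5)

The orange triangle was at (4.9, 6.8) in frame 1 and (4.5, 5.3) in frame 2.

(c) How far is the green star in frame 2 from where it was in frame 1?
7.1

The green star moved from (7.5, 13.7) to (4.0, 7.5), a distance of √(3.5² + 6.2²) ≈ 7.1.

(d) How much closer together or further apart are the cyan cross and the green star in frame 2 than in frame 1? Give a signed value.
+6.4

Distance in frame 1: 8.5. Distance in frame 2: 14.9.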